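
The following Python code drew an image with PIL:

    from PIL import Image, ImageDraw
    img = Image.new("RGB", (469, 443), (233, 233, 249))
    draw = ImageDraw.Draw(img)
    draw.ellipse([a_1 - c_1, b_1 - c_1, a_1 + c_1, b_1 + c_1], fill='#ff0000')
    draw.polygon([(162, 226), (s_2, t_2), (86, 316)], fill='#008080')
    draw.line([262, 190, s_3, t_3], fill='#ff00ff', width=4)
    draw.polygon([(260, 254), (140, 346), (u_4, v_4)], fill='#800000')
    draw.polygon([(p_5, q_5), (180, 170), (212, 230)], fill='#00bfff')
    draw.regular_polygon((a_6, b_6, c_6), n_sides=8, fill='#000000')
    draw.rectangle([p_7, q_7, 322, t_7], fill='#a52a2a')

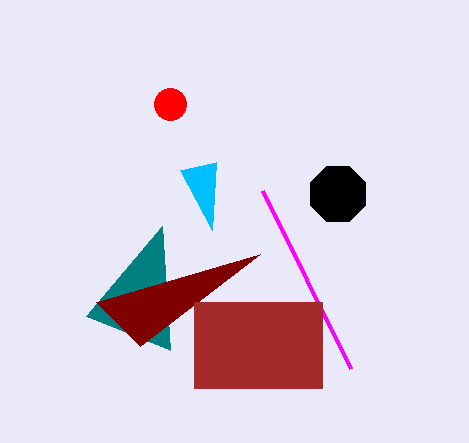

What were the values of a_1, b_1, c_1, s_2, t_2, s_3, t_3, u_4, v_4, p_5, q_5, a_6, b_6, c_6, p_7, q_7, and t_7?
a_1 = 170
b_1 = 104
c_1 = 16
s_2 = 170
t_2 = 350
s_3 = 350
t_3 = 368
u_4 = 96
v_4 = 302
p_5 = 216
q_5 = 162
a_6 = 338
b_6 = 194
c_6 = 30
p_7 = 194
q_7 = 302
t_7 = 388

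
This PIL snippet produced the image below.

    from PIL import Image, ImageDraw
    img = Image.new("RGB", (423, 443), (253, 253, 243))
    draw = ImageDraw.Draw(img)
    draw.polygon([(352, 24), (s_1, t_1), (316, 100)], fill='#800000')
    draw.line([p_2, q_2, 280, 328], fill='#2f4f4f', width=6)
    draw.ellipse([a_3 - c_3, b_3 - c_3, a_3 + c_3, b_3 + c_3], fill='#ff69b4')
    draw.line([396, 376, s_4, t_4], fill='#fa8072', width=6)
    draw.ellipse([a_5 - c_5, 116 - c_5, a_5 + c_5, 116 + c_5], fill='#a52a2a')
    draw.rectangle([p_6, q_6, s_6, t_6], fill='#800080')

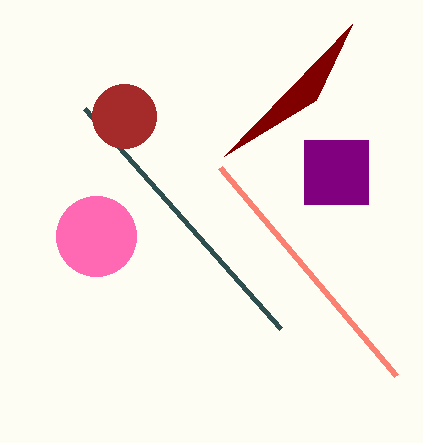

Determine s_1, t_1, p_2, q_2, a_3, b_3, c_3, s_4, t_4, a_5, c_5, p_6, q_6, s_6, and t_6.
s_1 = 224; t_1 = 156; p_2 = 84; q_2 = 108; a_3 = 96; b_3 = 236; c_3 = 40; s_4 = 220; t_4 = 168; a_5 = 124; c_5 = 32; p_6 = 304; q_6 = 140; s_6 = 368; t_6 = 204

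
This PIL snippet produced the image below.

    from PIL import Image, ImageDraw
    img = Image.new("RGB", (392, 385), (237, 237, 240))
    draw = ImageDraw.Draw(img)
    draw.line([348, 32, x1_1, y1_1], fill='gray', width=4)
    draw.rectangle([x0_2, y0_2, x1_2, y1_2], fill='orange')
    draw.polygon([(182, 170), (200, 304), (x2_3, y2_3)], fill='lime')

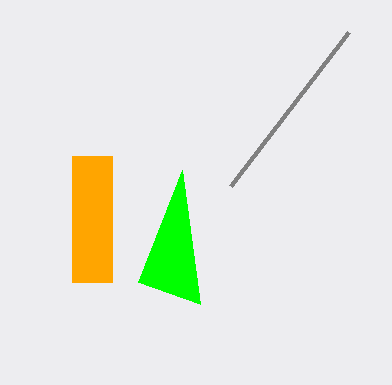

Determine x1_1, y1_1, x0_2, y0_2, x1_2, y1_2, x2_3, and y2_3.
x1_1 = 230; y1_1 = 186; x0_2 = 72; y0_2 = 156; x1_2 = 112; y1_2 = 282; x2_3 = 138; y2_3 = 282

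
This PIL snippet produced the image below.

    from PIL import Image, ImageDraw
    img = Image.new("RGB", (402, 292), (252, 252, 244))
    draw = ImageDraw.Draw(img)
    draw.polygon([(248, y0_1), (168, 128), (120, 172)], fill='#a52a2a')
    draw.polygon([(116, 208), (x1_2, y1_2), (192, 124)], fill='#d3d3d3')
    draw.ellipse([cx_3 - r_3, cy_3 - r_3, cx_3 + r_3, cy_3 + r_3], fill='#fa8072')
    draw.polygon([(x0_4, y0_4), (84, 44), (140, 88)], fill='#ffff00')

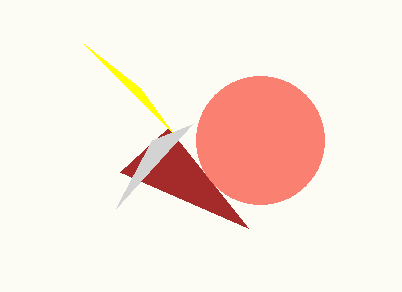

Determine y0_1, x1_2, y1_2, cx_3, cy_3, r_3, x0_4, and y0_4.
y0_1 = 228; x1_2 = 152; y1_2 = 140; cx_3 = 260; cy_3 = 140; r_3 = 64; x0_4 = 172; y0_4 = 132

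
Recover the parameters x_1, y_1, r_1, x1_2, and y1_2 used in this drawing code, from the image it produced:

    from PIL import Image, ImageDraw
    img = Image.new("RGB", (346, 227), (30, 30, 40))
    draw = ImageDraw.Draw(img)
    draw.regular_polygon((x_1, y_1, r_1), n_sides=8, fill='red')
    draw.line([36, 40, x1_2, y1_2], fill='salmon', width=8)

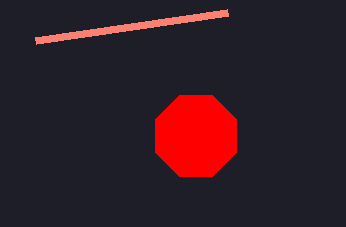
x_1 = 196; y_1 = 136; r_1 = 44; x1_2 = 228; y1_2 = 12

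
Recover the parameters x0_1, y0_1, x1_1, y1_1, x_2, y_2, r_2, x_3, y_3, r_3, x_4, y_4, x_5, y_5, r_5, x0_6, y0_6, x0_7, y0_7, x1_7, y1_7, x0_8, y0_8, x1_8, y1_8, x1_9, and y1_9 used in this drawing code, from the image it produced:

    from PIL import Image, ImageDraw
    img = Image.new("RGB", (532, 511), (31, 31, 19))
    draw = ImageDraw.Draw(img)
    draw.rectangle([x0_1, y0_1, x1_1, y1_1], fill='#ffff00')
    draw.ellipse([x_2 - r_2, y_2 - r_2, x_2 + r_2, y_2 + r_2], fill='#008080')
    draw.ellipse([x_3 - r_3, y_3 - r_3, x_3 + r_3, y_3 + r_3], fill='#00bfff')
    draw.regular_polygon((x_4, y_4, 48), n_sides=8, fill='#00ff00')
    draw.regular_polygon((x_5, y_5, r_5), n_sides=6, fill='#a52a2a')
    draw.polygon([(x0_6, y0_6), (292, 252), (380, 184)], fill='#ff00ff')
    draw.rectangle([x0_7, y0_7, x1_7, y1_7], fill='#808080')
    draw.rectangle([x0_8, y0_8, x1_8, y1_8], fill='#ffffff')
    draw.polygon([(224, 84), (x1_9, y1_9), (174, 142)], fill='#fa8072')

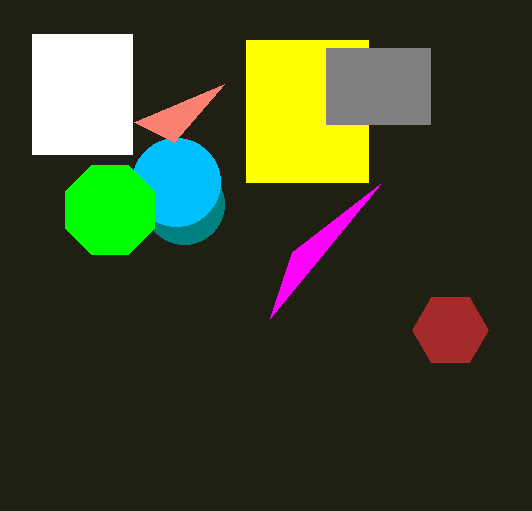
x0_1 = 246, y0_1 = 40, x1_1 = 368, y1_1 = 182, x_2 = 184, y_2 = 204, r_2 = 40, x_3 = 176, y_3 = 182, r_3 = 44, x_4 = 110, y_4 = 210, x_5 = 450, y_5 = 330, r_5 = 38, x0_6 = 270, y0_6 = 318, x0_7 = 326, y0_7 = 48, x1_7 = 430, y1_7 = 124, x0_8 = 32, y0_8 = 34, x1_8 = 132, y1_8 = 154, x1_9 = 134, y1_9 = 122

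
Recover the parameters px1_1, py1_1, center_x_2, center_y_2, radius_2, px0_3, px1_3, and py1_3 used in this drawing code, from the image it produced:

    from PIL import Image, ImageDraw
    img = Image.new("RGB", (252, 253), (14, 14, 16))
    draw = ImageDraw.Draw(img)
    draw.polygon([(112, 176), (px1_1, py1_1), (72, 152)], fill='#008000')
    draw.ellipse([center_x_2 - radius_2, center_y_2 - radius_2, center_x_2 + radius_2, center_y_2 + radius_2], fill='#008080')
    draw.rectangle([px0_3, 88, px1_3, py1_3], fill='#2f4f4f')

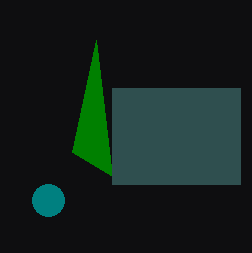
px1_1 = 96; py1_1 = 40; center_x_2 = 48; center_y_2 = 200; radius_2 = 16; px0_3 = 112; px1_3 = 240; py1_3 = 184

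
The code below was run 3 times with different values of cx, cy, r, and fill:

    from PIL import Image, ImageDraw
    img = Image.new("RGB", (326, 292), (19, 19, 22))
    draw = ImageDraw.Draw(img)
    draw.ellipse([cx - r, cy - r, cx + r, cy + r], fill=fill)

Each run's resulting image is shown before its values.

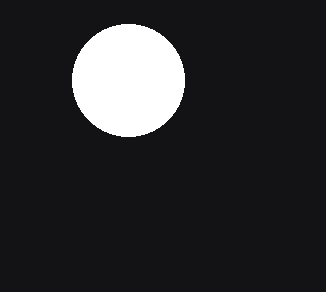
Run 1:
cx = 128, cy = 80, r = 56, fill = 'white'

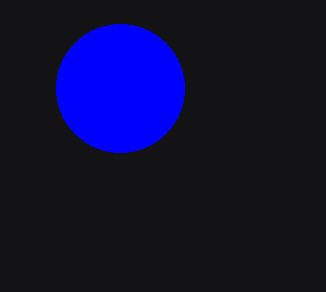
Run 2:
cx = 120
cy = 88
r = 64
fill = 'blue'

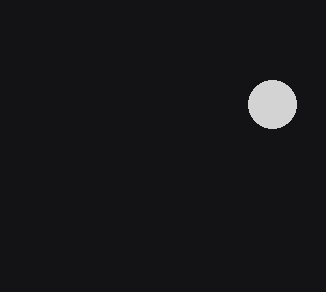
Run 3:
cx = 272; cy = 104; r = 24; fill = 'lightgray'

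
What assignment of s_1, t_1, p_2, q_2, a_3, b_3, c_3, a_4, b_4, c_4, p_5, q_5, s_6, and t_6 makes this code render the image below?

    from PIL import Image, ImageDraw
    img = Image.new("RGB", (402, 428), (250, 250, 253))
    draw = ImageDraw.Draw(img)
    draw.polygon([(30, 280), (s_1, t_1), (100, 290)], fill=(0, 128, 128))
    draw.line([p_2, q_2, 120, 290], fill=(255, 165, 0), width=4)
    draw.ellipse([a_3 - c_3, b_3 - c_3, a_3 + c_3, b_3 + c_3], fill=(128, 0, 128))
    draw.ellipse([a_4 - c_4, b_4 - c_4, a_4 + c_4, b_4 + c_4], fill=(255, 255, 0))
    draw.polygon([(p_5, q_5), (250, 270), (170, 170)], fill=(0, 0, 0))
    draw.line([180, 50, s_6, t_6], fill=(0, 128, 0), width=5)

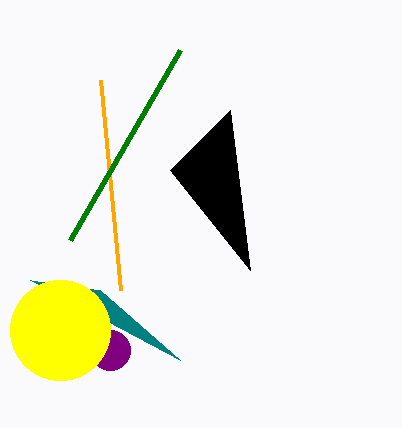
s_1 = 180; t_1 = 360; p_2 = 100; q_2 = 80; a_3 = 110; b_3 = 350; c_3 = 20; a_4 = 60; b_4 = 330; c_4 = 50; p_5 = 230; q_5 = 110; s_6 = 70; t_6 = 240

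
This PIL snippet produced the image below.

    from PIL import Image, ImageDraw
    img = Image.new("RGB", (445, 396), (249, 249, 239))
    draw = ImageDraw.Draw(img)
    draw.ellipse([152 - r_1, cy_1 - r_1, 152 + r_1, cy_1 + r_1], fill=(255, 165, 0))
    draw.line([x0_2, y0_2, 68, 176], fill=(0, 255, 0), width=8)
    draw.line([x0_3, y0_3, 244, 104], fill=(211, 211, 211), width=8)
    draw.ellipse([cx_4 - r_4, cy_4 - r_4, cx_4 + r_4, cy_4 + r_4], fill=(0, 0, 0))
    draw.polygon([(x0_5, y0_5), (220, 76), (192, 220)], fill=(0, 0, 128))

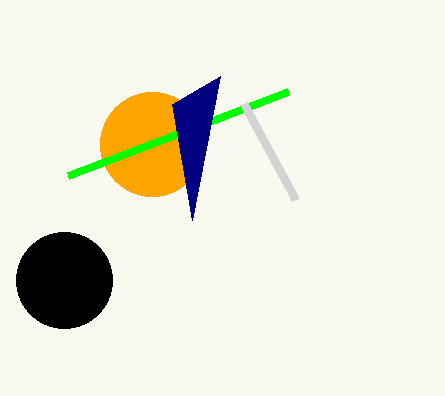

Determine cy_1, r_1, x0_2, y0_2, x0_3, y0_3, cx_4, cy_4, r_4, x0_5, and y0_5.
cy_1 = 144, r_1 = 52, x0_2 = 288, y0_2 = 92, x0_3 = 296, y0_3 = 200, cx_4 = 64, cy_4 = 280, r_4 = 48, x0_5 = 172, y0_5 = 104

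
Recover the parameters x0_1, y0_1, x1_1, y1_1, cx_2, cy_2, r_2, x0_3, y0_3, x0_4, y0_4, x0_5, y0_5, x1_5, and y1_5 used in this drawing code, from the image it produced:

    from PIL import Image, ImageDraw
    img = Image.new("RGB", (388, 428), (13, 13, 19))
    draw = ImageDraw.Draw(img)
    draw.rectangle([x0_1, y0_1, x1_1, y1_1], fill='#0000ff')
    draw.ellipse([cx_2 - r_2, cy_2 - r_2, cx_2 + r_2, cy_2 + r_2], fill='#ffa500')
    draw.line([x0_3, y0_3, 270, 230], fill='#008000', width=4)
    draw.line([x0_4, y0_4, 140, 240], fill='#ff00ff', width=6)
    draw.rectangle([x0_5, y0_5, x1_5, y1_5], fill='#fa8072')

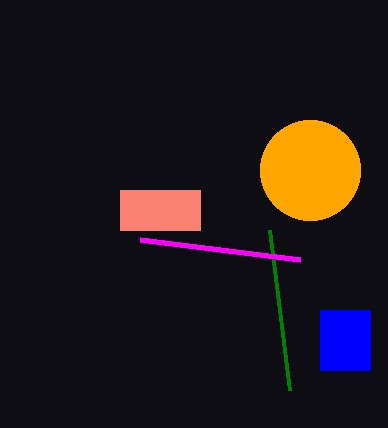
x0_1 = 320; y0_1 = 310; x1_1 = 370; y1_1 = 370; cx_2 = 310; cy_2 = 170; r_2 = 50; x0_3 = 290; y0_3 = 390; x0_4 = 300; y0_4 = 260; x0_5 = 120; y0_5 = 190; x1_5 = 200; y1_5 = 230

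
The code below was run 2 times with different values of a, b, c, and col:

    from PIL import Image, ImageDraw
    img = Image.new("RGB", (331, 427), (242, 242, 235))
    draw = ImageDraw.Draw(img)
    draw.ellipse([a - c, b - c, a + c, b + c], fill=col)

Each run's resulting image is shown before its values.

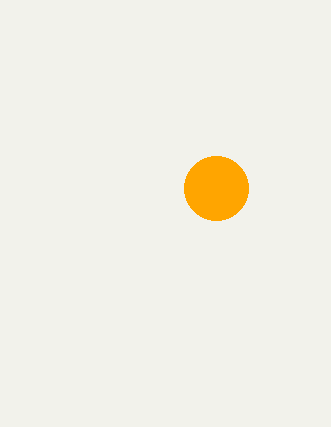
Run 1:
a = 216, b = 188, c = 32, col = 'orange'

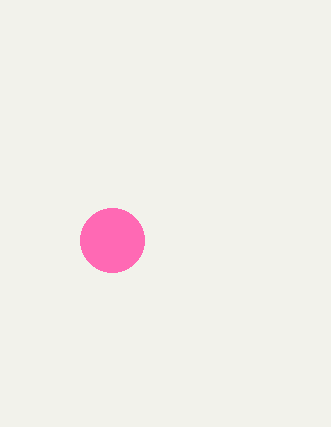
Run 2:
a = 112
b = 240
c = 32
col = 'hotpink'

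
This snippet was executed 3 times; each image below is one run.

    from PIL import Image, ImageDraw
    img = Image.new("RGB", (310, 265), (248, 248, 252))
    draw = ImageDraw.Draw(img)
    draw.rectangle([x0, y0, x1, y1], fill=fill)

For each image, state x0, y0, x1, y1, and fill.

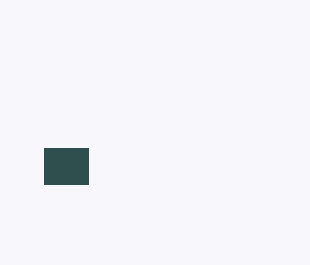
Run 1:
x0 = 44, y0 = 148, x1 = 88, y1 = 184, fill = 'darkslategray'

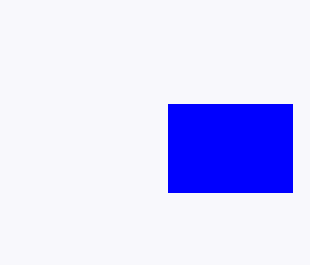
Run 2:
x0 = 168; y0 = 104; x1 = 292; y1 = 192; fill = 'blue'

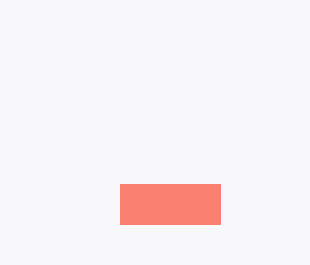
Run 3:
x0 = 120, y0 = 184, x1 = 220, y1 = 224, fill = 'salmon'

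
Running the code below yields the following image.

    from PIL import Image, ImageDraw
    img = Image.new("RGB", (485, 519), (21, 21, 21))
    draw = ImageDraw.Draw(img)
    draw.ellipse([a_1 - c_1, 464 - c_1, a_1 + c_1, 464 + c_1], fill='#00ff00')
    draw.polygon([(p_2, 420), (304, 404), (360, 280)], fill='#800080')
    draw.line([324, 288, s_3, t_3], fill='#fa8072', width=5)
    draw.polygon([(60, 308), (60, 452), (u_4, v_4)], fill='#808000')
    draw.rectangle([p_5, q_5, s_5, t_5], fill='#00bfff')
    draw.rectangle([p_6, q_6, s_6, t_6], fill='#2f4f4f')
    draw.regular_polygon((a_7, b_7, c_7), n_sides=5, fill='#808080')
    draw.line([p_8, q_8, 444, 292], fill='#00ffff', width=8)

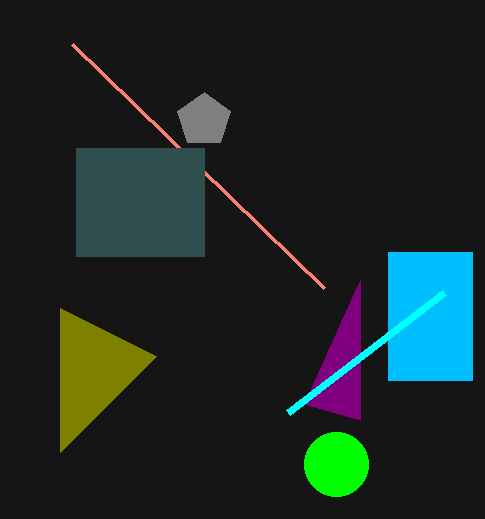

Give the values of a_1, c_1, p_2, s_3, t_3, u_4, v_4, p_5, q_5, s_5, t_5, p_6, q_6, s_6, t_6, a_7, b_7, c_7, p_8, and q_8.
a_1 = 336; c_1 = 32; p_2 = 360; s_3 = 72; t_3 = 44; u_4 = 156; v_4 = 356; p_5 = 388; q_5 = 252; s_5 = 472; t_5 = 380; p_6 = 76; q_6 = 148; s_6 = 204; t_6 = 256; a_7 = 204; b_7 = 120; c_7 = 28; p_8 = 288; q_8 = 412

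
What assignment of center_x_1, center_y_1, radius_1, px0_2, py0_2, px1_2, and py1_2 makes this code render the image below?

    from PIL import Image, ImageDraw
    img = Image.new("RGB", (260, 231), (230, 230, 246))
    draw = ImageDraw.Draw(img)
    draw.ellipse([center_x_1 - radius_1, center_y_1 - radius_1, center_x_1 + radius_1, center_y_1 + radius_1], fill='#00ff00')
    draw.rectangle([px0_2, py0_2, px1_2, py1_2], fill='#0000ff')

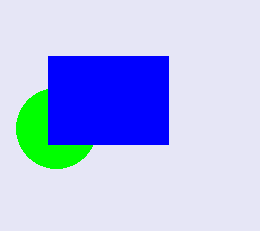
center_x_1 = 56; center_y_1 = 128; radius_1 = 40; px0_2 = 48; py0_2 = 56; px1_2 = 168; py1_2 = 144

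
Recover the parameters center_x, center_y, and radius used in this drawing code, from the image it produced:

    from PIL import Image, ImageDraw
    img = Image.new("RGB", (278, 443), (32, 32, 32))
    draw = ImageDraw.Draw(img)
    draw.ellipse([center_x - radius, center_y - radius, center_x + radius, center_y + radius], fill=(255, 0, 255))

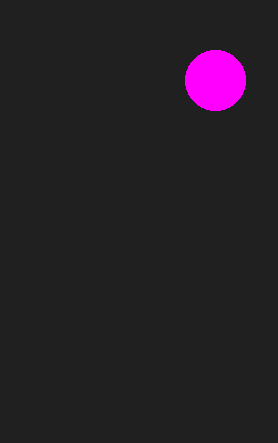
center_x = 215
center_y = 80
radius = 30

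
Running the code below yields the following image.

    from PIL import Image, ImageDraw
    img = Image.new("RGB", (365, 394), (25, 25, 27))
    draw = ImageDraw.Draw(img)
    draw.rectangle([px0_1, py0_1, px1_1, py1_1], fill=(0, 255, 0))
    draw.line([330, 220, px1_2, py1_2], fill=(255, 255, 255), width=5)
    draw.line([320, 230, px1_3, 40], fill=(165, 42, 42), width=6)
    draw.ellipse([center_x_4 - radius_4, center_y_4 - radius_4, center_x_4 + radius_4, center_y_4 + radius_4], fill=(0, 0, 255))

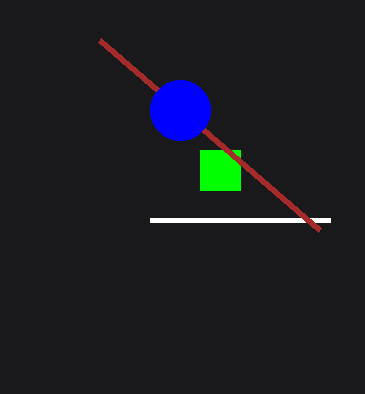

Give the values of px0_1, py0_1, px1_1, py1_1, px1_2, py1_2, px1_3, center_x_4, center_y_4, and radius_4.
px0_1 = 200, py0_1 = 150, px1_1 = 240, py1_1 = 190, px1_2 = 150, py1_2 = 220, px1_3 = 100, center_x_4 = 180, center_y_4 = 110, radius_4 = 30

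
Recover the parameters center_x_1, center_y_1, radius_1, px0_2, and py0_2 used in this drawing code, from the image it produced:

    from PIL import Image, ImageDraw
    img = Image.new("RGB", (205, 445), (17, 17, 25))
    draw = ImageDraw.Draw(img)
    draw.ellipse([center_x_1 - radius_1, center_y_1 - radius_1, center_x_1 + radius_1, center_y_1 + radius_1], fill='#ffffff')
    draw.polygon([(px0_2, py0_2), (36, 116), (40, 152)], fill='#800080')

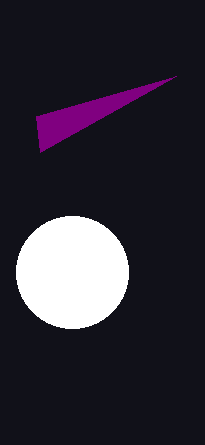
center_x_1 = 72, center_y_1 = 272, radius_1 = 56, px0_2 = 176, py0_2 = 76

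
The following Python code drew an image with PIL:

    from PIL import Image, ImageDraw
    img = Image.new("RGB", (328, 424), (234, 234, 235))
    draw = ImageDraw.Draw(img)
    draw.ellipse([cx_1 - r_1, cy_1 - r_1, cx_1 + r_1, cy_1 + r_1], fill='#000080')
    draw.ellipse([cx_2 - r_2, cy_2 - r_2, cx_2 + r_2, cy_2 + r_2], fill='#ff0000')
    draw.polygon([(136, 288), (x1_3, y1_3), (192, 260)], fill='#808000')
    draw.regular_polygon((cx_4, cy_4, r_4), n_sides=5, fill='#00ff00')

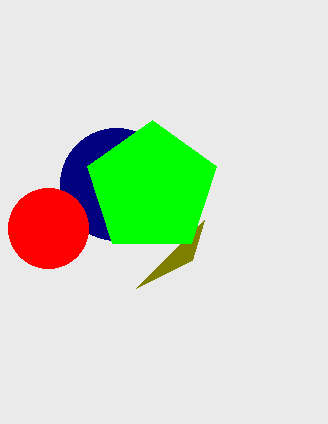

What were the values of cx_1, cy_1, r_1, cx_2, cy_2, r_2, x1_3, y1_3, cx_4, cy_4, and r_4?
cx_1 = 116
cy_1 = 184
r_1 = 56
cx_2 = 48
cy_2 = 228
r_2 = 40
x1_3 = 204
y1_3 = 220
cx_4 = 152
cy_4 = 188
r_4 = 68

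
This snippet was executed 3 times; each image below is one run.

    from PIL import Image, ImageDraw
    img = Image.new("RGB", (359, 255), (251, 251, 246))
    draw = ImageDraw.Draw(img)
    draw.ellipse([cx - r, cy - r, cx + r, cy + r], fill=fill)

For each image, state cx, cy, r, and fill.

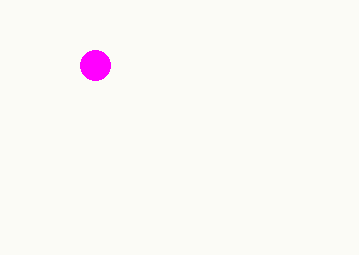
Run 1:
cx = 95, cy = 65, r = 15, fill = 'magenta'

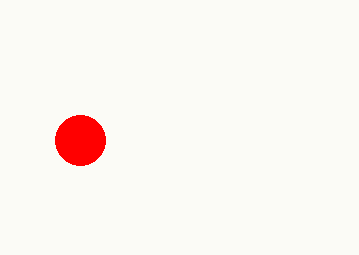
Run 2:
cx = 80
cy = 140
r = 25
fill = 'red'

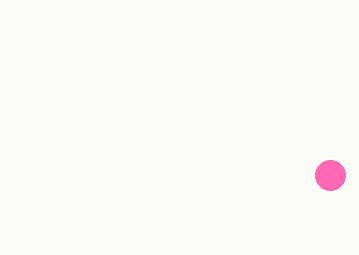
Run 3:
cx = 330; cy = 175; r = 15; fill = 'hotpink'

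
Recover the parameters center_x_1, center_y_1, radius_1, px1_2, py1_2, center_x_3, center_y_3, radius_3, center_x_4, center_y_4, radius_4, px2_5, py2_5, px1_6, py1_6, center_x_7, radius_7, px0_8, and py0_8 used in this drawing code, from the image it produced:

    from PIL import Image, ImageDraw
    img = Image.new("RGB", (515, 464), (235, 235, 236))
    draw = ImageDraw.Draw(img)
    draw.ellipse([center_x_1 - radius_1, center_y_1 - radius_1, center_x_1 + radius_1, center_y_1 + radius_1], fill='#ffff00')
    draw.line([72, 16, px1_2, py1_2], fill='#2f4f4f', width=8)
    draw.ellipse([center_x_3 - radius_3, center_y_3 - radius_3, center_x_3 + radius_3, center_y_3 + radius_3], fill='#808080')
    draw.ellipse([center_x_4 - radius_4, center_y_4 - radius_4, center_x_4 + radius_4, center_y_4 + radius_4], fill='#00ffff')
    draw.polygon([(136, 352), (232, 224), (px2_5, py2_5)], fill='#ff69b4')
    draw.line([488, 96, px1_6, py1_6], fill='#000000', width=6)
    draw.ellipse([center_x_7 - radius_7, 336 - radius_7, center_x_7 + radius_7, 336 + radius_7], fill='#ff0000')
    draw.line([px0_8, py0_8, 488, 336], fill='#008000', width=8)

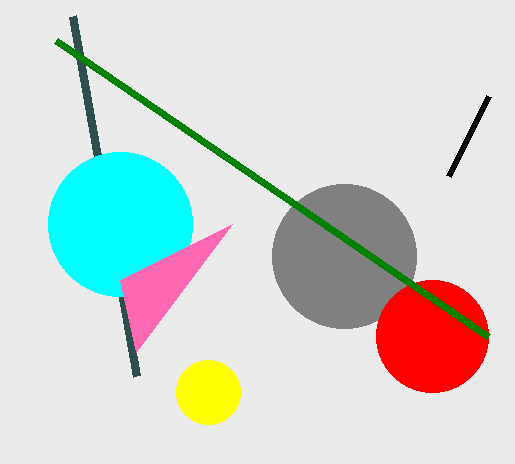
center_x_1 = 208
center_y_1 = 392
radius_1 = 32
px1_2 = 136
py1_2 = 376
center_x_3 = 344
center_y_3 = 256
radius_3 = 72
center_x_4 = 120
center_y_4 = 224
radius_4 = 72
px2_5 = 120
py2_5 = 280
px1_6 = 448
py1_6 = 176
center_x_7 = 432
radius_7 = 56
px0_8 = 56
py0_8 = 40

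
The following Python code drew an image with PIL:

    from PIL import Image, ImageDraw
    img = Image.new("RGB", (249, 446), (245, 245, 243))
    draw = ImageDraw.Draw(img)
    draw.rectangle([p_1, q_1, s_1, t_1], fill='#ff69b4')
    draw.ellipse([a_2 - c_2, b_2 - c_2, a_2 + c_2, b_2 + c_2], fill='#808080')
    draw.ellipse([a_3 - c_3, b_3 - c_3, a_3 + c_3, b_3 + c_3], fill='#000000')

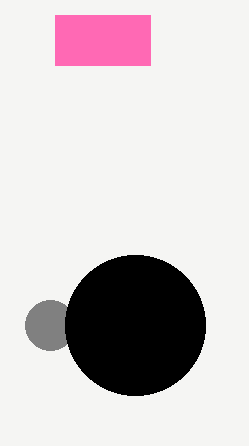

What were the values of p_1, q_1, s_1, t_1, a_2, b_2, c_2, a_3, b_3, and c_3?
p_1 = 55
q_1 = 15
s_1 = 150
t_1 = 65
a_2 = 50
b_2 = 325
c_2 = 25
a_3 = 135
b_3 = 325
c_3 = 70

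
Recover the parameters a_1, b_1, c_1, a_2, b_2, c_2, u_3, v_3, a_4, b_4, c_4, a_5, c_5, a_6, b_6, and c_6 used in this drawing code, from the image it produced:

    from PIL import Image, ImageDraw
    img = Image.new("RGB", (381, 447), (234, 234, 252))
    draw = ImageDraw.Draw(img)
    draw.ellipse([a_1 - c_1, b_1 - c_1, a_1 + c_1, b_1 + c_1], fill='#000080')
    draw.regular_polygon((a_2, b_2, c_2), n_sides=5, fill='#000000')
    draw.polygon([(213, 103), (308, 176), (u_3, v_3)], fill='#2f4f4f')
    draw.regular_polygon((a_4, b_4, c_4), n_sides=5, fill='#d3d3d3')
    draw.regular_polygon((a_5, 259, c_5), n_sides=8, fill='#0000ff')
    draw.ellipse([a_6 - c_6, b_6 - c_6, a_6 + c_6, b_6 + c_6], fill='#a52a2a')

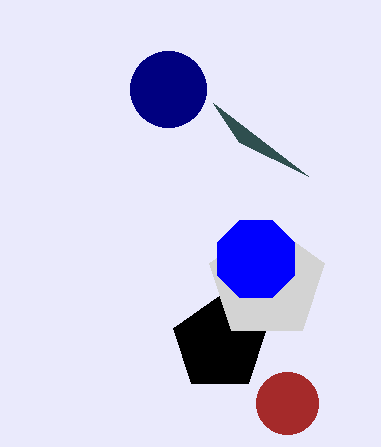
a_1 = 168, b_1 = 89, c_1 = 38, a_2 = 220, b_2 = 344, c_2 = 49, u_3 = 239, v_3 = 142, a_4 = 267, b_4 = 282, c_4 = 60, a_5 = 256, c_5 = 42, a_6 = 287, b_6 = 403, c_6 = 31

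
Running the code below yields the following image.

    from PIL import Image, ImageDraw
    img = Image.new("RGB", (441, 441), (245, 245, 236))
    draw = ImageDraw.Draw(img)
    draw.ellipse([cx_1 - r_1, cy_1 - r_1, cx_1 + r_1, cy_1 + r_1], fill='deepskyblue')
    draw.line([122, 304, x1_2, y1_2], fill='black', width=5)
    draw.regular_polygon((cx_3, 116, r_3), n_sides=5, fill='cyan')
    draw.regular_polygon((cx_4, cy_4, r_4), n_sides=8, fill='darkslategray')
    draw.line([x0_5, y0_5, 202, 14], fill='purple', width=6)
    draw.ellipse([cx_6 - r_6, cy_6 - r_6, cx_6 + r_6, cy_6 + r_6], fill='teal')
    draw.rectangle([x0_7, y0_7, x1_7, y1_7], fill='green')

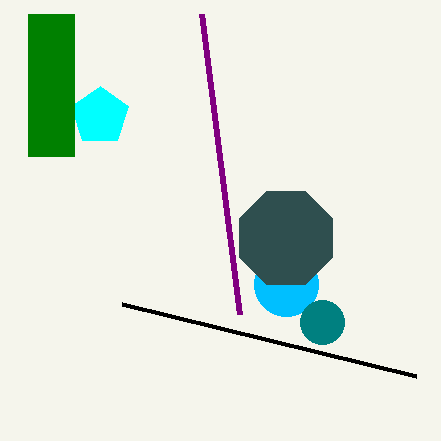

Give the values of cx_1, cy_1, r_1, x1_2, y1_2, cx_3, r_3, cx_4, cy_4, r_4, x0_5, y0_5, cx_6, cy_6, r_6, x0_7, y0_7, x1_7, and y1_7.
cx_1 = 286
cy_1 = 284
r_1 = 32
x1_2 = 416
y1_2 = 376
cx_3 = 100
r_3 = 30
cx_4 = 286
cy_4 = 238
r_4 = 50
x0_5 = 240
y0_5 = 314
cx_6 = 322
cy_6 = 322
r_6 = 22
x0_7 = 28
y0_7 = 14
x1_7 = 74
y1_7 = 156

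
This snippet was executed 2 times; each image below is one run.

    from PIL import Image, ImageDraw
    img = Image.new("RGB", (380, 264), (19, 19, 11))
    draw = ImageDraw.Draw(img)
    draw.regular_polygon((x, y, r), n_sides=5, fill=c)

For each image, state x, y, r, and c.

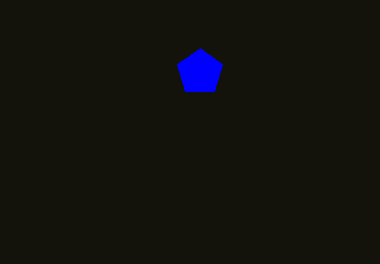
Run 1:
x = 200
y = 72
r = 24
c = 'blue'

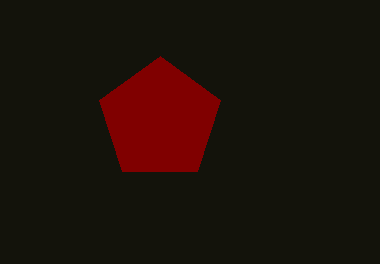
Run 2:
x = 160, y = 120, r = 64, c = 'maroon'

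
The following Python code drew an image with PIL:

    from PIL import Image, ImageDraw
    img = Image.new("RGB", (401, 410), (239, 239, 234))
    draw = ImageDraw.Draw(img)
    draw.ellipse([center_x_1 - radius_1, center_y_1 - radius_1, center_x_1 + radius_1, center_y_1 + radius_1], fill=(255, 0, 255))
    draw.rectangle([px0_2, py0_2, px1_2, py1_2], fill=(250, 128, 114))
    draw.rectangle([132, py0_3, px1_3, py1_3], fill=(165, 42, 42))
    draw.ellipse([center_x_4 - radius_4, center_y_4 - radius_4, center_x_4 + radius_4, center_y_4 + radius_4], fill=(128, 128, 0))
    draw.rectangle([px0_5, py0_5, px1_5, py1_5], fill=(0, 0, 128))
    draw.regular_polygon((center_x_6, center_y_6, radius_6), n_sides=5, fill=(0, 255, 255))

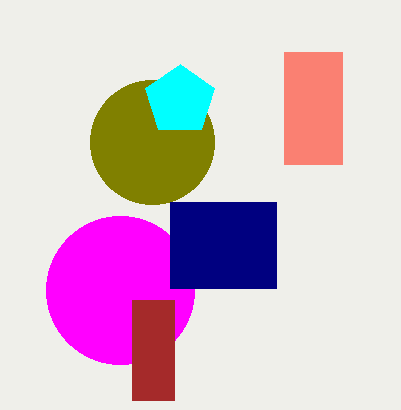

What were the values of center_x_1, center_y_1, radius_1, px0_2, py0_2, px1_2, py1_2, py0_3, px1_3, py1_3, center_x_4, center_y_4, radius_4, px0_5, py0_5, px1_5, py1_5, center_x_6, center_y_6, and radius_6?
center_x_1 = 120; center_y_1 = 290; radius_1 = 74; px0_2 = 284; py0_2 = 52; px1_2 = 342; py1_2 = 164; py0_3 = 300; px1_3 = 174; py1_3 = 400; center_x_4 = 152; center_y_4 = 142; radius_4 = 62; px0_5 = 170; py0_5 = 202; px1_5 = 276; py1_5 = 288; center_x_6 = 180; center_y_6 = 100; radius_6 = 36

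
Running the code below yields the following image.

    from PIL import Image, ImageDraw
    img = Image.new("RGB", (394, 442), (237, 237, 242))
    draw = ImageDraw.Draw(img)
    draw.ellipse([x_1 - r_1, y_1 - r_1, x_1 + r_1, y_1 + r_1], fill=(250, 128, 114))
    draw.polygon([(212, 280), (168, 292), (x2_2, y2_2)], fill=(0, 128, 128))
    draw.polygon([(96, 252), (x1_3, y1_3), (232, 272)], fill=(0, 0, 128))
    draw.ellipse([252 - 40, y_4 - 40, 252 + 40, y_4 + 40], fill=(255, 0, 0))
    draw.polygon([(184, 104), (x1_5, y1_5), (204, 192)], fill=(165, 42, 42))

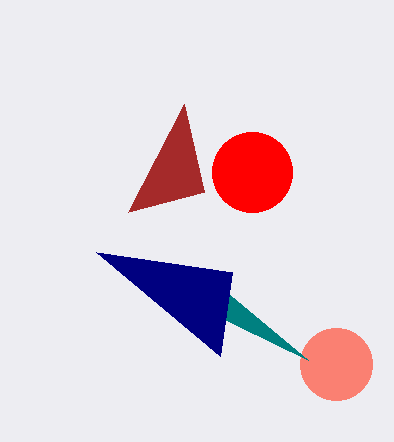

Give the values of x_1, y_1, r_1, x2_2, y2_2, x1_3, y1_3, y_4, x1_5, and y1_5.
x_1 = 336
y_1 = 364
r_1 = 36
x2_2 = 308
y2_2 = 360
x1_3 = 220
y1_3 = 356
y_4 = 172
x1_5 = 128
y1_5 = 212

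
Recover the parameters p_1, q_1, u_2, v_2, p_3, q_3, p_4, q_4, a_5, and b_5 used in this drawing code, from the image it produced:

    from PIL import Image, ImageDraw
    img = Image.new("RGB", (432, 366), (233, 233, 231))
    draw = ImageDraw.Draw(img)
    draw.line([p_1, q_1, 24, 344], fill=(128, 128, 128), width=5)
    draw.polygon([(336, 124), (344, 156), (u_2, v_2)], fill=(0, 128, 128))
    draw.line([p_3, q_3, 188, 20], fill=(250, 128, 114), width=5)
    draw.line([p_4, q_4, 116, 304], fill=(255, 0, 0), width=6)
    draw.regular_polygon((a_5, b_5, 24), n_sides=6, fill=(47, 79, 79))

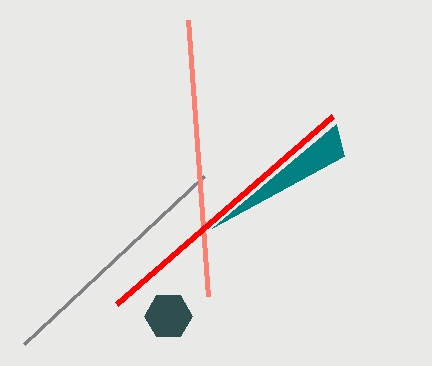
p_1 = 204
q_1 = 176
u_2 = 212
v_2 = 228
p_3 = 208
q_3 = 296
p_4 = 332
q_4 = 116
a_5 = 168
b_5 = 316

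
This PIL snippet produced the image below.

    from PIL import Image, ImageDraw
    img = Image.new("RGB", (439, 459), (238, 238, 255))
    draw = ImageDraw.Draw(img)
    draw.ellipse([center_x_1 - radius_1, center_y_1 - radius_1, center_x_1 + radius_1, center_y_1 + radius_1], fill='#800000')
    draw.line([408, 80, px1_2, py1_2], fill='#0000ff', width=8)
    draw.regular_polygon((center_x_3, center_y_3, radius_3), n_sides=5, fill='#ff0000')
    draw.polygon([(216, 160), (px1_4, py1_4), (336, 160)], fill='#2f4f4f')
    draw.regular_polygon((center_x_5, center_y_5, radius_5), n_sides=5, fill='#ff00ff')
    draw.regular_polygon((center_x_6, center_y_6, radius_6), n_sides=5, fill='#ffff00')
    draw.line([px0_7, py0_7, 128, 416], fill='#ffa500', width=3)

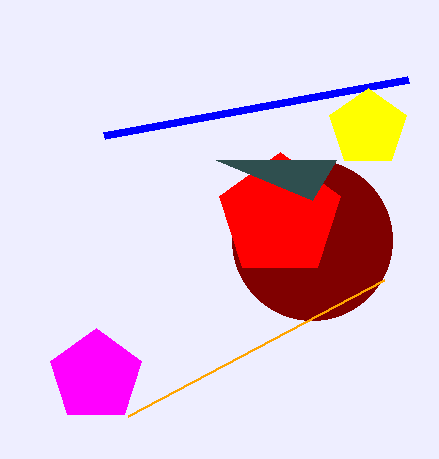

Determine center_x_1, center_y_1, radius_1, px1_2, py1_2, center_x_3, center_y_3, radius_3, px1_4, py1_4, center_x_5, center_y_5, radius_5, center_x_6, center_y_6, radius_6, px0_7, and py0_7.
center_x_1 = 312
center_y_1 = 240
radius_1 = 80
px1_2 = 104
py1_2 = 136
center_x_3 = 280
center_y_3 = 216
radius_3 = 64
px1_4 = 312
py1_4 = 200
center_x_5 = 96
center_y_5 = 376
radius_5 = 48
center_x_6 = 368
center_y_6 = 128
radius_6 = 40
px0_7 = 384
py0_7 = 280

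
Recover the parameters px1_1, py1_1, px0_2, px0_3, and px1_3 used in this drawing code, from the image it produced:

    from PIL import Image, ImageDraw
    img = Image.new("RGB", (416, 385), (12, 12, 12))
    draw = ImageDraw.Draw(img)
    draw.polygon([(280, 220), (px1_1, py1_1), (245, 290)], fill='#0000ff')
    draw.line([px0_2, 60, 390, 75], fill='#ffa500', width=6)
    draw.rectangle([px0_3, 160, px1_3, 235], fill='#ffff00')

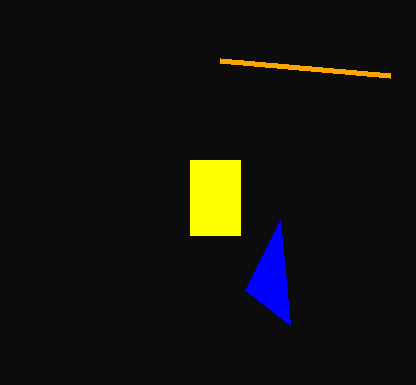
px1_1 = 290; py1_1 = 325; px0_2 = 220; px0_3 = 190; px1_3 = 240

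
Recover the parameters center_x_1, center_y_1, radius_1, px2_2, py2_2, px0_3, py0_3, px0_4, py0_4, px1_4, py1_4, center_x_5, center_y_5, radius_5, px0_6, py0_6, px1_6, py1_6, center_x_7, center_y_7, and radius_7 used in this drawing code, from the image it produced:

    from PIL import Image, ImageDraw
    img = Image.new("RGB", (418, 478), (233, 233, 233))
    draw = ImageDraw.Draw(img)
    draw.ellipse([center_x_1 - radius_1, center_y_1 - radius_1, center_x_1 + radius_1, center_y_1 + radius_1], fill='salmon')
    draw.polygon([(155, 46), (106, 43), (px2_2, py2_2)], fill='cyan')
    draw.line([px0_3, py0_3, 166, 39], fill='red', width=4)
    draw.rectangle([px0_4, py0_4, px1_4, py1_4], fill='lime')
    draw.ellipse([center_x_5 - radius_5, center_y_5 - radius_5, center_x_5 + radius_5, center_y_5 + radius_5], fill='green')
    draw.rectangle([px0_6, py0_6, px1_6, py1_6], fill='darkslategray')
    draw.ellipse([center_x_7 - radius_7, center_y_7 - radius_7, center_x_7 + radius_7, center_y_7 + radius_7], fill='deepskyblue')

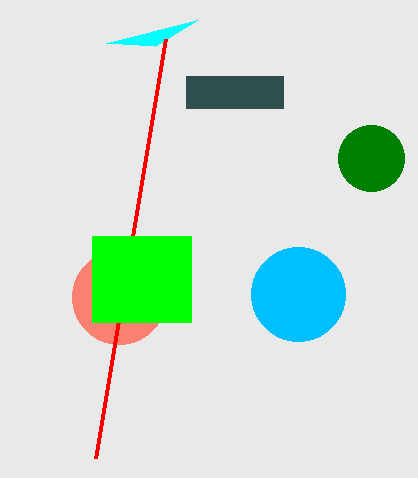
center_x_1 = 119, center_y_1 = 297, radius_1 = 47, px2_2 = 197, py2_2 = 20, px0_3 = 96, py0_3 = 458, px0_4 = 92, py0_4 = 236, px1_4 = 191, py1_4 = 322, center_x_5 = 371, center_y_5 = 158, radius_5 = 33, px0_6 = 186, py0_6 = 76, px1_6 = 283, py1_6 = 108, center_x_7 = 298, center_y_7 = 294, radius_7 = 47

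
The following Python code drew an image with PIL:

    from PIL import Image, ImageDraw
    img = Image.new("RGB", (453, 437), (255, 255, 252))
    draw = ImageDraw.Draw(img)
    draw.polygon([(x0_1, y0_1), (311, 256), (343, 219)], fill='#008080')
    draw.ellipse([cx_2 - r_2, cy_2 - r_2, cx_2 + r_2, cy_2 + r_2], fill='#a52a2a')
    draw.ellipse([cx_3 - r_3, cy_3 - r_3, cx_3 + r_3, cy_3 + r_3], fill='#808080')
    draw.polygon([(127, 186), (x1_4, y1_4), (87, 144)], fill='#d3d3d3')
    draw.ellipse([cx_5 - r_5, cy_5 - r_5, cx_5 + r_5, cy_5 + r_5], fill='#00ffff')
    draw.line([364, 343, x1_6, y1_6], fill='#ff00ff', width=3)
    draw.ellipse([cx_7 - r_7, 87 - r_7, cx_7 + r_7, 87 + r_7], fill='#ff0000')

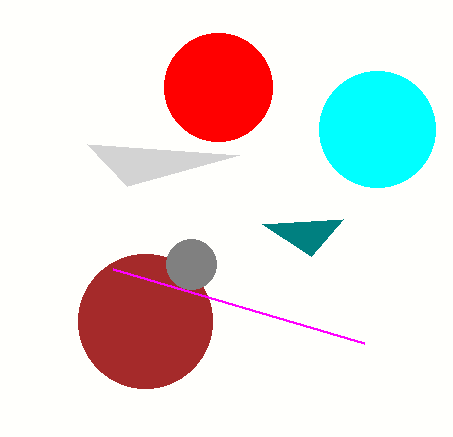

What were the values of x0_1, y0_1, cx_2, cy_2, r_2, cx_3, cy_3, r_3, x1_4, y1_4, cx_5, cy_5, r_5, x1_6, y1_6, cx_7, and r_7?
x0_1 = 262; y0_1 = 224; cx_2 = 145; cy_2 = 321; r_2 = 67; cx_3 = 191; cy_3 = 264; r_3 = 25; x1_4 = 239; y1_4 = 155; cx_5 = 377; cy_5 = 129; r_5 = 58; x1_6 = 113; y1_6 = 269; cx_7 = 218; r_7 = 54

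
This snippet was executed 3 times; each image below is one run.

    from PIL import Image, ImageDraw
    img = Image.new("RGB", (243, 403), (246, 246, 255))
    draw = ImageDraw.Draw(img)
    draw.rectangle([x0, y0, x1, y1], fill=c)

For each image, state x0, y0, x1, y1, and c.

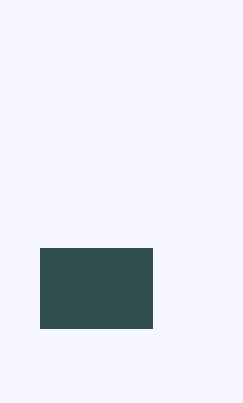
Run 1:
x0 = 40, y0 = 248, x1 = 152, y1 = 328, c = 'darkslategray'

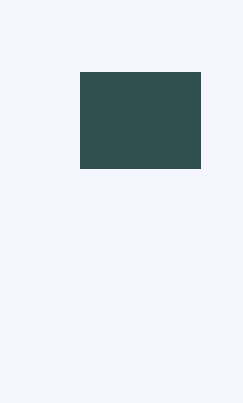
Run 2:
x0 = 80
y0 = 72
x1 = 200
y1 = 168
c = 'darkslategray'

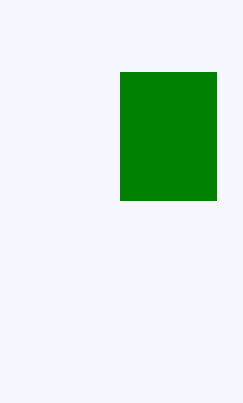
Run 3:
x0 = 120, y0 = 72, x1 = 216, y1 = 200, c = 'green'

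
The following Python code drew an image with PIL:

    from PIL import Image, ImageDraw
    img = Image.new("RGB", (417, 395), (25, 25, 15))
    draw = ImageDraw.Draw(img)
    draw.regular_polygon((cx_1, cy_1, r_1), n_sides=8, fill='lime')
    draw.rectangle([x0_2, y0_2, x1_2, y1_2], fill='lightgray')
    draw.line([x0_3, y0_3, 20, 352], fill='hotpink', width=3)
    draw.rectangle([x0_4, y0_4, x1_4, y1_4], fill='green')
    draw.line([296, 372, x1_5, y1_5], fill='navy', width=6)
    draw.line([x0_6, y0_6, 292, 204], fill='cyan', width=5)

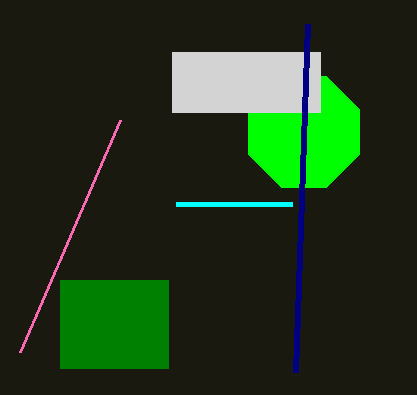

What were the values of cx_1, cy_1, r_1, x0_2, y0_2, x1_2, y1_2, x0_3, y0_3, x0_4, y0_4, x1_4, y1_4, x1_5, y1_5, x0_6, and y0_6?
cx_1 = 304, cy_1 = 132, r_1 = 60, x0_2 = 172, y0_2 = 52, x1_2 = 320, y1_2 = 112, x0_3 = 120, y0_3 = 120, x0_4 = 60, y0_4 = 280, x1_4 = 168, y1_4 = 368, x1_5 = 308, y1_5 = 24, x0_6 = 176, y0_6 = 204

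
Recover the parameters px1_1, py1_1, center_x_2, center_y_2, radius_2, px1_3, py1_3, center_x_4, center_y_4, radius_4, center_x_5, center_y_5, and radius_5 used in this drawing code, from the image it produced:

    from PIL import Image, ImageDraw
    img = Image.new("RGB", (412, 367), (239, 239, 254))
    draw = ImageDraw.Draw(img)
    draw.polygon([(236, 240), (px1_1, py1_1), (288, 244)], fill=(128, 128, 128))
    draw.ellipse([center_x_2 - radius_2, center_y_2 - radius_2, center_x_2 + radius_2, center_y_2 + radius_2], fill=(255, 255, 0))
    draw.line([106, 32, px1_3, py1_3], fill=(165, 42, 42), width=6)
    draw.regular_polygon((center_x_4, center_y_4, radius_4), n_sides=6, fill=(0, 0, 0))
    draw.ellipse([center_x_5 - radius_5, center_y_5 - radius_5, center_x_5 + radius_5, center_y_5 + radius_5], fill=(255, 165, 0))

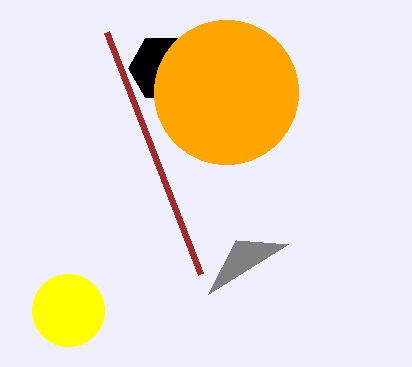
px1_1 = 208, py1_1 = 294, center_x_2 = 68, center_y_2 = 310, radius_2 = 36, px1_3 = 200, py1_3 = 274, center_x_4 = 162, center_y_4 = 68, radius_4 = 34, center_x_5 = 226, center_y_5 = 92, radius_5 = 72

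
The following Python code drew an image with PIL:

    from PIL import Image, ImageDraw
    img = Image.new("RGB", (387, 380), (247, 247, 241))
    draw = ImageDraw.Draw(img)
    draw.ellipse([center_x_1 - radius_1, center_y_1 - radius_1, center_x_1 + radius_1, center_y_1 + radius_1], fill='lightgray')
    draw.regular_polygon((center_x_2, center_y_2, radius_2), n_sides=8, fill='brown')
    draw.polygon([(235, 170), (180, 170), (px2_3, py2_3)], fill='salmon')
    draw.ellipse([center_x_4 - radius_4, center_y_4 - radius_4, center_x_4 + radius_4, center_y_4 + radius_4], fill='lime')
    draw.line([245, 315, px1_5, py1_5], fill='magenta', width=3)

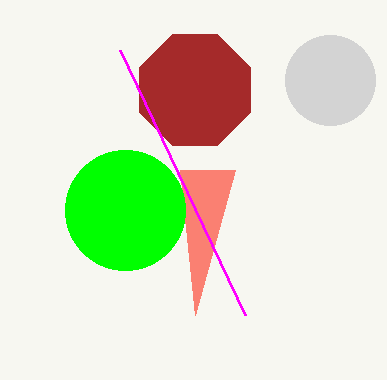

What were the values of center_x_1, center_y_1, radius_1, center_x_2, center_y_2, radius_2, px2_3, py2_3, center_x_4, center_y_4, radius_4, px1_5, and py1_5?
center_x_1 = 330
center_y_1 = 80
radius_1 = 45
center_x_2 = 195
center_y_2 = 90
radius_2 = 60
px2_3 = 195
py2_3 = 315
center_x_4 = 125
center_y_4 = 210
radius_4 = 60
px1_5 = 120
py1_5 = 50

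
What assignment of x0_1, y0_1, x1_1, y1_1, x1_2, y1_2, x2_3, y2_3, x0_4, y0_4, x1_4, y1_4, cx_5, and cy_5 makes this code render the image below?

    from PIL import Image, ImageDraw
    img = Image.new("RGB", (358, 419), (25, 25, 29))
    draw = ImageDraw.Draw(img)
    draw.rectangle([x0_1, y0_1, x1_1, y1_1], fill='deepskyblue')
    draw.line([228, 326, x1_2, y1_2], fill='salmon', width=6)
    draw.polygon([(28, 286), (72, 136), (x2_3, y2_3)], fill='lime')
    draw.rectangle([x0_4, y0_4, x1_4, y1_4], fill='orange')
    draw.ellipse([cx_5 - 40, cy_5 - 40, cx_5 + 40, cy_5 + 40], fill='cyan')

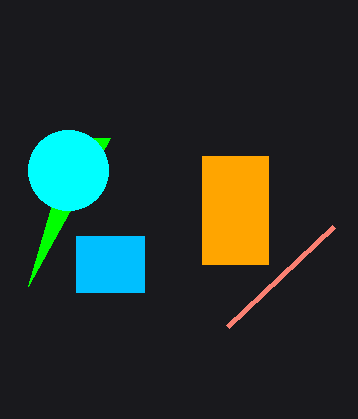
x0_1 = 76
y0_1 = 236
x1_1 = 144
y1_1 = 292
x1_2 = 334
y1_2 = 226
x2_3 = 110
y2_3 = 138
x0_4 = 202
y0_4 = 156
x1_4 = 268
y1_4 = 264
cx_5 = 68
cy_5 = 170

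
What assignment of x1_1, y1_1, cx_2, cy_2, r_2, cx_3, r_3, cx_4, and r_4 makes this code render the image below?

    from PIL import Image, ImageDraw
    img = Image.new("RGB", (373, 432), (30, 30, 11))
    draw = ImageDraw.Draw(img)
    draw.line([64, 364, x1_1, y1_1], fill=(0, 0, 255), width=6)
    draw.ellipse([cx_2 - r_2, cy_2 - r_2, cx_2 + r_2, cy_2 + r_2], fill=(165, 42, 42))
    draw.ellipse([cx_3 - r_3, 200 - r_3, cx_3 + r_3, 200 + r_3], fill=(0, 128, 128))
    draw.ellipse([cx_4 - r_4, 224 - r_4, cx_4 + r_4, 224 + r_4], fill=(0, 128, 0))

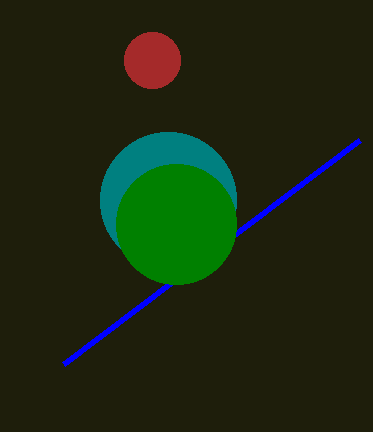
x1_1 = 360; y1_1 = 140; cx_2 = 152; cy_2 = 60; r_2 = 28; cx_3 = 168; r_3 = 68; cx_4 = 176; r_4 = 60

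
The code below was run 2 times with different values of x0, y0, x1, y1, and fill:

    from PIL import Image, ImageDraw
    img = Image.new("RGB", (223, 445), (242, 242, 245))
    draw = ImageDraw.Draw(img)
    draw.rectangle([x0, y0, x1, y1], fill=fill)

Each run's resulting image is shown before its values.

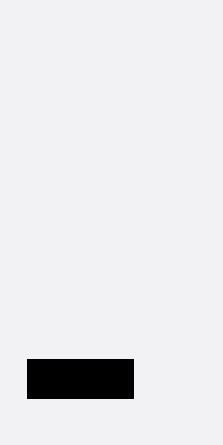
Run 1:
x0 = 27; y0 = 359; x1 = 133; y1 = 398; fill = 'black'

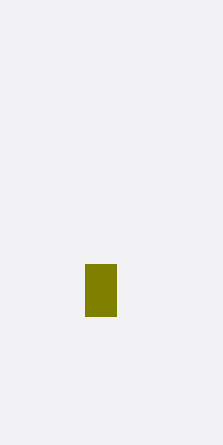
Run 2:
x0 = 85
y0 = 264
x1 = 116
y1 = 316
fill = 'olive'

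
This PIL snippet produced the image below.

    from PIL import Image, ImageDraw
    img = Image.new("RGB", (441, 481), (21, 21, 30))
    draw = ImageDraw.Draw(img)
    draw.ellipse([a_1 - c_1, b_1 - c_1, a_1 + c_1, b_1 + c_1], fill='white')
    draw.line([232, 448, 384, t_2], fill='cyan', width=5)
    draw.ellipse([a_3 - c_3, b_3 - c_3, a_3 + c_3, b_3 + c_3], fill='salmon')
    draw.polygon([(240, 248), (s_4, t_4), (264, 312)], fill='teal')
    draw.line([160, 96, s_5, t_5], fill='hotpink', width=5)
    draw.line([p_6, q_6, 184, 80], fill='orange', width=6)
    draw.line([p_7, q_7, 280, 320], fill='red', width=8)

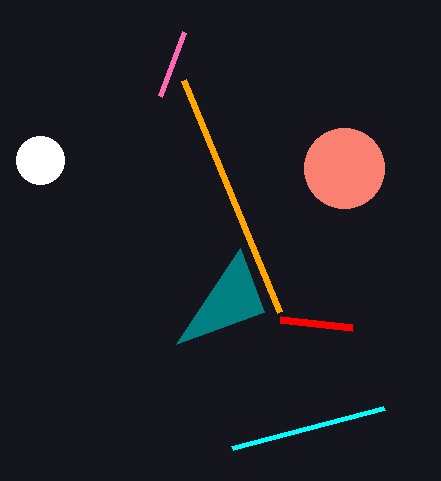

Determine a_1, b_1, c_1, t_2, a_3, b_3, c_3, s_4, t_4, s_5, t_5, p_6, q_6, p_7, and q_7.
a_1 = 40; b_1 = 160; c_1 = 24; t_2 = 408; a_3 = 344; b_3 = 168; c_3 = 40; s_4 = 176; t_4 = 344; s_5 = 184; t_5 = 32; p_6 = 280; q_6 = 312; p_7 = 352; q_7 = 328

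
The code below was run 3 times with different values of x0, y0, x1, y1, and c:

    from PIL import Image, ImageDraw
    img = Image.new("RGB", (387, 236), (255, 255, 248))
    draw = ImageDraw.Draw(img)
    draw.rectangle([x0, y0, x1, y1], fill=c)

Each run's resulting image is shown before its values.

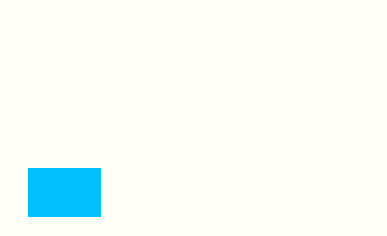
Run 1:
x0 = 28; y0 = 168; x1 = 100; y1 = 216; c = 'deepskyblue'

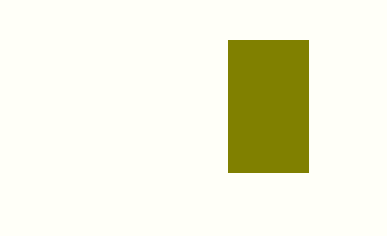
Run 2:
x0 = 228; y0 = 40; x1 = 308; y1 = 172; c = 'olive'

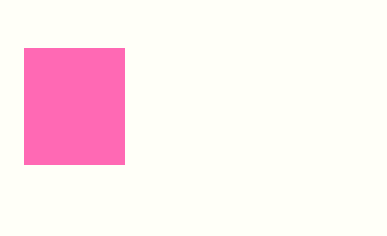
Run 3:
x0 = 24
y0 = 48
x1 = 124
y1 = 164
c = 'hotpink'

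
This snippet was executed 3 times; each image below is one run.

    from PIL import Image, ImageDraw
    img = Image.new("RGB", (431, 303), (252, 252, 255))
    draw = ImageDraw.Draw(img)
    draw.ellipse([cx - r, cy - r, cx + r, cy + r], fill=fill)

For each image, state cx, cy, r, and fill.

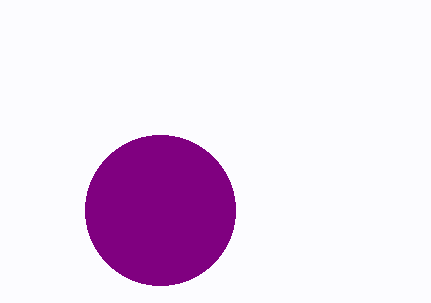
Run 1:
cx = 160; cy = 210; r = 75; fill = 'purple'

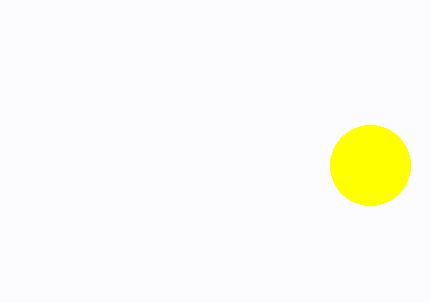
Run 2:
cx = 370; cy = 165; r = 40; fill = 'yellow'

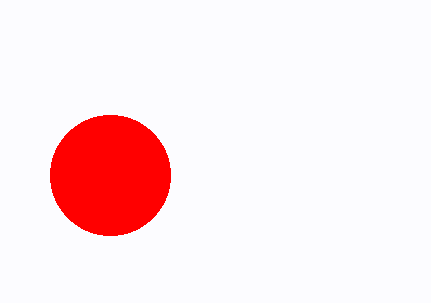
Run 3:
cx = 110, cy = 175, r = 60, fill = 'red'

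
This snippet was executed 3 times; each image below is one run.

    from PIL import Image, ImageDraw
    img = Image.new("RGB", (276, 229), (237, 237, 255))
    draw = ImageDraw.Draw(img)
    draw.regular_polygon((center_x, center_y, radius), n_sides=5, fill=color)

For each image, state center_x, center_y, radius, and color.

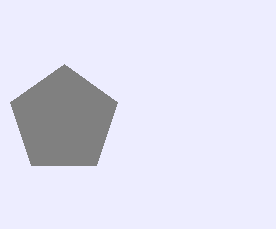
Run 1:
center_x = 64
center_y = 120
radius = 56
color = 'gray'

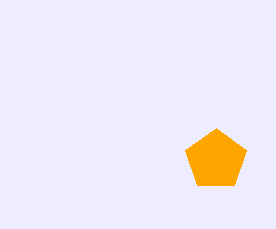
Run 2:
center_x = 216
center_y = 160
radius = 32
color = 'orange'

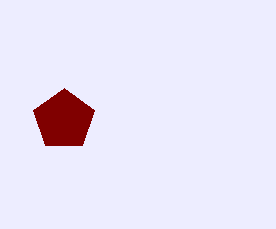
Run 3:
center_x = 64, center_y = 120, radius = 32, color = 'maroon'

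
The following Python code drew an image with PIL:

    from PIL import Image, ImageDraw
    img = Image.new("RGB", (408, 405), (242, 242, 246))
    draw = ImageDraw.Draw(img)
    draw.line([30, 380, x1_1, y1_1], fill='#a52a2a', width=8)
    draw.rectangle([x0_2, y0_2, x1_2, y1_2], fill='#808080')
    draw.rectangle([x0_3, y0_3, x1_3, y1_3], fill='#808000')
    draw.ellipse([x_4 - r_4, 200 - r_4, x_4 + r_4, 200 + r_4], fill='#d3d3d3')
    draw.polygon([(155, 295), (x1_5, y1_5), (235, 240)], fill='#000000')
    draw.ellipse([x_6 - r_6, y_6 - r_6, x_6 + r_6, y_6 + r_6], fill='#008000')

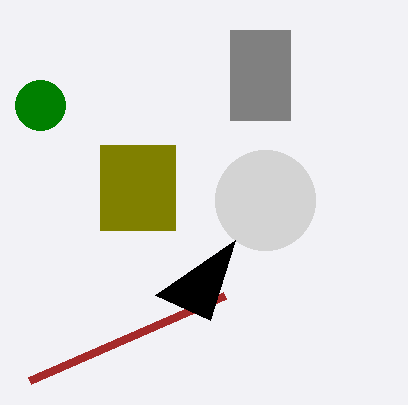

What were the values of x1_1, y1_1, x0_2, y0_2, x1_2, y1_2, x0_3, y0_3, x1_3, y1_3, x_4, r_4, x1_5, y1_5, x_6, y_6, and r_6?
x1_1 = 225
y1_1 = 295
x0_2 = 230
y0_2 = 30
x1_2 = 290
y1_2 = 120
x0_3 = 100
y0_3 = 145
x1_3 = 175
y1_3 = 230
x_4 = 265
r_4 = 50
x1_5 = 210
y1_5 = 320
x_6 = 40
y_6 = 105
r_6 = 25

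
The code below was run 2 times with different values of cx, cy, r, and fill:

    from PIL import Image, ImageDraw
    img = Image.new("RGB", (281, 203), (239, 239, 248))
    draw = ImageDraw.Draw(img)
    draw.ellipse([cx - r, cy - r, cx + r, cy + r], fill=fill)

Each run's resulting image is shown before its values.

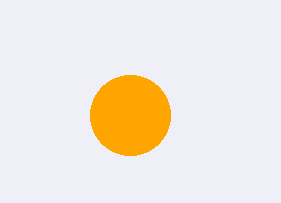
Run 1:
cx = 130, cy = 115, r = 40, fill = 'orange'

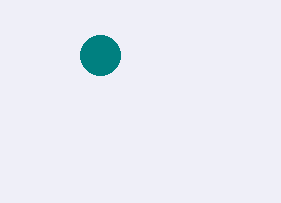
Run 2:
cx = 100, cy = 55, r = 20, fill = 'teal'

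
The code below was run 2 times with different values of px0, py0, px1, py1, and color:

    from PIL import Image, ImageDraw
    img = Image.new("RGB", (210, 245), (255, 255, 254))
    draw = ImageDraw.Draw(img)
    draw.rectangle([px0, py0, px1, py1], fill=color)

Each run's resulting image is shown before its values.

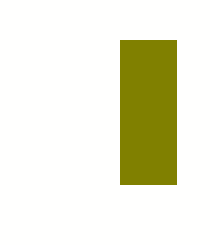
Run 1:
px0 = 120; py0 = 40; px1 = 176; py1 = 184; color = 'olive'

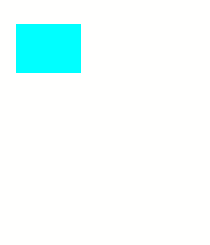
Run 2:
px0 = 16
py0 = 24
px1 = 80
py1 = 72
color = 'cyan'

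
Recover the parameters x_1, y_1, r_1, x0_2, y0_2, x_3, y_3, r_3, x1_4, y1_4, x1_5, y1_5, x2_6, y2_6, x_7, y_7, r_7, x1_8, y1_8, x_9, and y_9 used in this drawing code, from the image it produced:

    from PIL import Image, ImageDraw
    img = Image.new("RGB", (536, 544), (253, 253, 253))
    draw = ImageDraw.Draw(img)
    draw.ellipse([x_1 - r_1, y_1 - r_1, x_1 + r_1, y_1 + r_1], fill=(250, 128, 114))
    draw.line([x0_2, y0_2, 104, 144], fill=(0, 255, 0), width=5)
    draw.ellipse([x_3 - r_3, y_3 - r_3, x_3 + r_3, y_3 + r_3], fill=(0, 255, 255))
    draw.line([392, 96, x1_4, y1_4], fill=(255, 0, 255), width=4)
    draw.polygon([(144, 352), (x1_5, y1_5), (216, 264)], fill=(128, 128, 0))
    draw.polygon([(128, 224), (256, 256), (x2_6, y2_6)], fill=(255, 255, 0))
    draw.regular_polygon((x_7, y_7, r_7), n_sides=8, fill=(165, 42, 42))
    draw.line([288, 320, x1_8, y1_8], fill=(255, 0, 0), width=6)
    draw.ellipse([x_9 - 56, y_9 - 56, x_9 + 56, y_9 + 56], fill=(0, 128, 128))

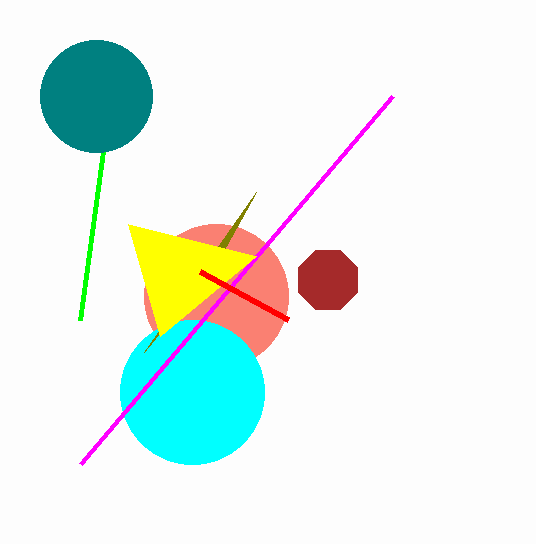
x_1 = 216; y_1 = 296; r_1 = 72; x0_2 = 80; y0_2 = 320; x_3 = 192; y_3 = 392; r_3 = 72; x1_4 = 80; y1_4 = 464; x1_5 = 256; y1_5 = 192; x2_6 = 160; y2_6 = 336; x_7 = 328; y_7 = 280; r_7 = 32; x1_8 = 200; y1_8 = 272; x_9 = 96; y_9 = 96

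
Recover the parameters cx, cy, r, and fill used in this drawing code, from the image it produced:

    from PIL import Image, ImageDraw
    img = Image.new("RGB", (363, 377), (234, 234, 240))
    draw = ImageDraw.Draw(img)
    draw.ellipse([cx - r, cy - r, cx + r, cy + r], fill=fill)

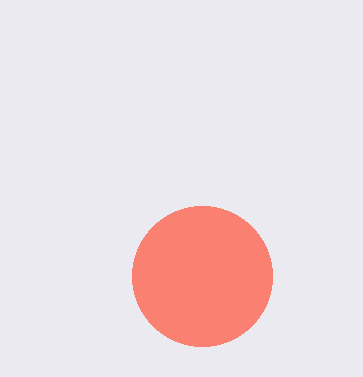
cx = 202; cy = 276; r = 70; fill = 'salmon'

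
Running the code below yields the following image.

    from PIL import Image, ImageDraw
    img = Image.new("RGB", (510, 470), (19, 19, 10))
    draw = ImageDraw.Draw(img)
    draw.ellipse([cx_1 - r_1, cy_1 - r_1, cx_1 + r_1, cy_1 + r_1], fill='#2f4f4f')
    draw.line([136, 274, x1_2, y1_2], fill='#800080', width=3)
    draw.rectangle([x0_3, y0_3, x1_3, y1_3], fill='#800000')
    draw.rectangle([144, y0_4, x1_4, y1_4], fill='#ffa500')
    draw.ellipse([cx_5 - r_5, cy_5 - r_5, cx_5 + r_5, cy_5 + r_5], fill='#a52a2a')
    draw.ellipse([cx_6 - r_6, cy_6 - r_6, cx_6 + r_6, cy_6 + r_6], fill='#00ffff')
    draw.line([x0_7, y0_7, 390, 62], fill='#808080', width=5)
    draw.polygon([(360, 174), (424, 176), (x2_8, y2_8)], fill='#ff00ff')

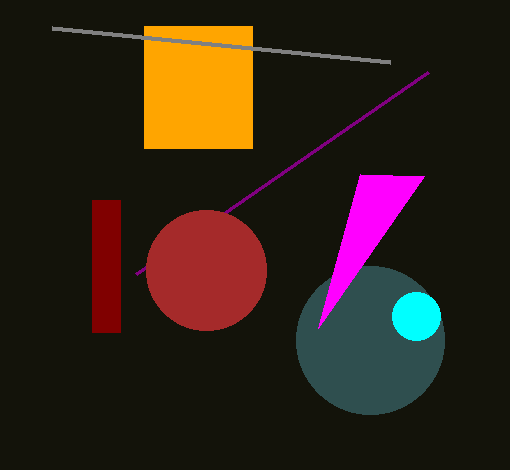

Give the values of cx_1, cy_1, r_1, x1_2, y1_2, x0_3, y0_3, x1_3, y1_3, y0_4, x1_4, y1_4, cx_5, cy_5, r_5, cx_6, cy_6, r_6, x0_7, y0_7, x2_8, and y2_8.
cx_1 = 370, cy_1 = 340, r_1 = 74, x1_2 = 428, y1_2 = 72, x0_3 = 92, y0_3 = 200, x1_3 = 120, y1_3 = 332, y0_4 = 26, x1_4 = 252, y1_4 = 148, cx_5 = 206, cy_5 = 270, r_5 = 60, cx_6 = 416, cy_6 = 316, r_6 = 24, x0_7 = 52, y0_7 = 28, x2_8 = 318, y2_8 = 328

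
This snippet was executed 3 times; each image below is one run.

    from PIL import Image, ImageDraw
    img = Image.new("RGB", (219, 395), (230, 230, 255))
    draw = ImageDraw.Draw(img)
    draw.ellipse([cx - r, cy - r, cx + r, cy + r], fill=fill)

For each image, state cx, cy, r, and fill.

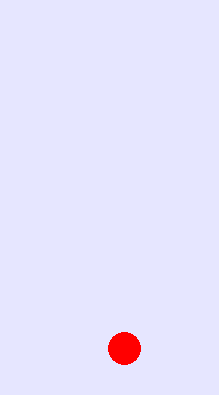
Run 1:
cx = 124, cy = 348, r = 16, fill = 'red'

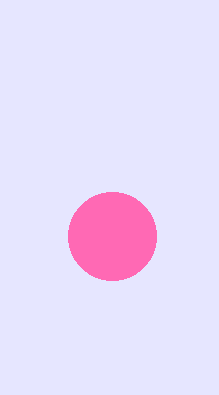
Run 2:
cx = 112, cy = 236, r = 44, fill = 'hotpink'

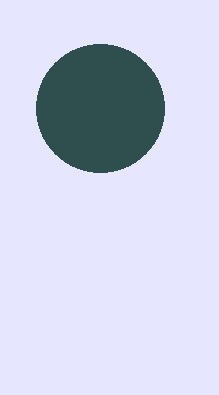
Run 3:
cx = 100; cy = 108; r = 64; fill = 'darkslategray'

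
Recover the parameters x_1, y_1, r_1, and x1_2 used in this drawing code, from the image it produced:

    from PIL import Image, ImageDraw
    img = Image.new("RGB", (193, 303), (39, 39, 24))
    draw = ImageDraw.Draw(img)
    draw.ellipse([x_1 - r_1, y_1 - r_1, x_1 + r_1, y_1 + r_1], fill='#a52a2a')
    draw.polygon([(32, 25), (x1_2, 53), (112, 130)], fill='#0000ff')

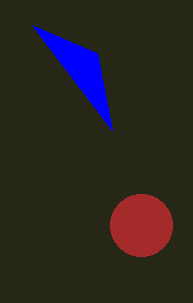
x_1 = 141; y_1 = 225; r_1 = 31; x1_2 = 97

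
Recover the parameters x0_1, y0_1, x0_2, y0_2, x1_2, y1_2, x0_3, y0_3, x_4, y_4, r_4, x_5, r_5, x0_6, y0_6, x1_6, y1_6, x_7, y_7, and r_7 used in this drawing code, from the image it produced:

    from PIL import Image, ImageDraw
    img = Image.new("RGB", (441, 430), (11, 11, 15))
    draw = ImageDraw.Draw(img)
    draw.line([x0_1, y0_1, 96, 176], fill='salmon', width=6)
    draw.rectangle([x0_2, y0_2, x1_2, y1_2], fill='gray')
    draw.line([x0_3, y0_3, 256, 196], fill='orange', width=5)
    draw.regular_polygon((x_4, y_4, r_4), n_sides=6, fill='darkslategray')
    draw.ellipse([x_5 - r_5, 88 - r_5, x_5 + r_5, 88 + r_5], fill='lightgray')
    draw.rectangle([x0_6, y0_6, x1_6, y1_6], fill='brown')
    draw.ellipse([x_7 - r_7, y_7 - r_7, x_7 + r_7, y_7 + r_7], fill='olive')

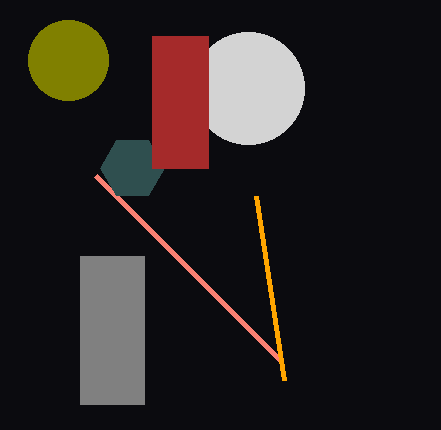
x0_1 = 280; y0_1 = 360; x0_2 = 80; y0_2 = 256; x1_2 = 144; y1_2 = 404; x0_3 = 284; y0_3 = 380; x_4 = 132; y_4 = 168; r_4 = 32; x_5 = 248; r_5 = 56; x0_6 = 152; y0_6 = 36; x1_6 = 208; y1_6 = 168; x_7 = 68; y_7 = 60; r_7 = 40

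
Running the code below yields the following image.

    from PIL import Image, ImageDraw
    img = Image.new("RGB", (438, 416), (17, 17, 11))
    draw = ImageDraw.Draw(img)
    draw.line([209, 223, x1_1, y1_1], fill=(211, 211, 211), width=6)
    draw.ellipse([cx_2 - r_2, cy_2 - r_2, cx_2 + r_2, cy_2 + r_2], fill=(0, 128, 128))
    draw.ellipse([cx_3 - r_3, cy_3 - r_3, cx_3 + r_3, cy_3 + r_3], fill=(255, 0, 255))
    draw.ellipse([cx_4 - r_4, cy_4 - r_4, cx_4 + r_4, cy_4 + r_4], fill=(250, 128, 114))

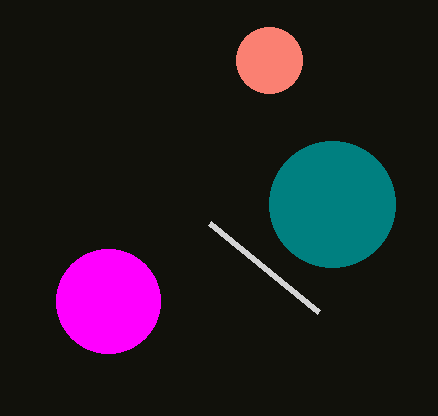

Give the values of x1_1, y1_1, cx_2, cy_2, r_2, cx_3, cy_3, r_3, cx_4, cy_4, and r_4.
x1_1 = 318, y1_1 = 312, cx_2 = 332, cy_2 = 204, r_2 = 63, cx_3 = 108, cy_3 = 301, r_3 = 52, cx_4 = 269, cy_4 = 60, r_4 = 33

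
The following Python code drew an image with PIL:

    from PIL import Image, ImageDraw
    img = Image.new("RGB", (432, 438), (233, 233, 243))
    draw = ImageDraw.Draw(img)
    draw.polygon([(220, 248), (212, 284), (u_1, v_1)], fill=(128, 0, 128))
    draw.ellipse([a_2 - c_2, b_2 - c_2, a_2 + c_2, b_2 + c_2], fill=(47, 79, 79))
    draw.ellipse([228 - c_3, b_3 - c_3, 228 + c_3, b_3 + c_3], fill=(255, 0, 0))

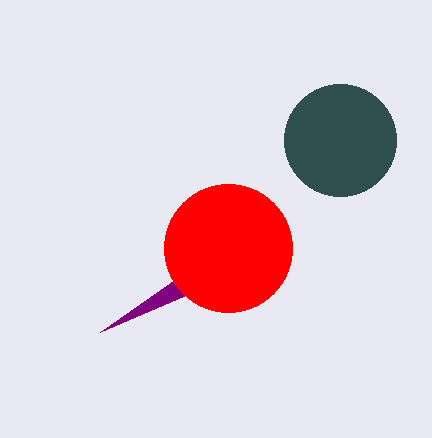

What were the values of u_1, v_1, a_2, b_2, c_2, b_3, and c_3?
u_1 = 100, v_1 = 332, a_2 = 340, b_2 = 140, c_2 = 56, b_3 = 248, c_3 = 64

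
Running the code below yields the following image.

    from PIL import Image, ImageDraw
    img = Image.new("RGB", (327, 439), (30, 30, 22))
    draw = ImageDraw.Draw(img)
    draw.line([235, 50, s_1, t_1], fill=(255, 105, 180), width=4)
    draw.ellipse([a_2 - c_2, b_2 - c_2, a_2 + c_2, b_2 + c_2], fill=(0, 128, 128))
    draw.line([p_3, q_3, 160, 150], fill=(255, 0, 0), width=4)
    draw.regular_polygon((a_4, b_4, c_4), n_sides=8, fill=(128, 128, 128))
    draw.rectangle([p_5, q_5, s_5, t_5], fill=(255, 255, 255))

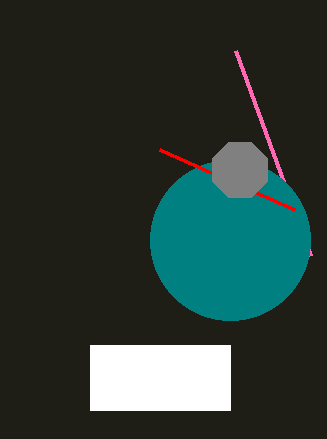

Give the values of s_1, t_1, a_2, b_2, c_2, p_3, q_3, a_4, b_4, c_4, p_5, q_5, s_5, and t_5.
s_1 = 310; t_1 = 255; a_2 = 230; b_2 = 240; c_2 = 80; p_3 = 295; q_3 = 210; a_4 = 240; b_4 = 170; c_4 = 30; p_5 = 90; q_5 = 345; s_5 = 230; t_5 = 410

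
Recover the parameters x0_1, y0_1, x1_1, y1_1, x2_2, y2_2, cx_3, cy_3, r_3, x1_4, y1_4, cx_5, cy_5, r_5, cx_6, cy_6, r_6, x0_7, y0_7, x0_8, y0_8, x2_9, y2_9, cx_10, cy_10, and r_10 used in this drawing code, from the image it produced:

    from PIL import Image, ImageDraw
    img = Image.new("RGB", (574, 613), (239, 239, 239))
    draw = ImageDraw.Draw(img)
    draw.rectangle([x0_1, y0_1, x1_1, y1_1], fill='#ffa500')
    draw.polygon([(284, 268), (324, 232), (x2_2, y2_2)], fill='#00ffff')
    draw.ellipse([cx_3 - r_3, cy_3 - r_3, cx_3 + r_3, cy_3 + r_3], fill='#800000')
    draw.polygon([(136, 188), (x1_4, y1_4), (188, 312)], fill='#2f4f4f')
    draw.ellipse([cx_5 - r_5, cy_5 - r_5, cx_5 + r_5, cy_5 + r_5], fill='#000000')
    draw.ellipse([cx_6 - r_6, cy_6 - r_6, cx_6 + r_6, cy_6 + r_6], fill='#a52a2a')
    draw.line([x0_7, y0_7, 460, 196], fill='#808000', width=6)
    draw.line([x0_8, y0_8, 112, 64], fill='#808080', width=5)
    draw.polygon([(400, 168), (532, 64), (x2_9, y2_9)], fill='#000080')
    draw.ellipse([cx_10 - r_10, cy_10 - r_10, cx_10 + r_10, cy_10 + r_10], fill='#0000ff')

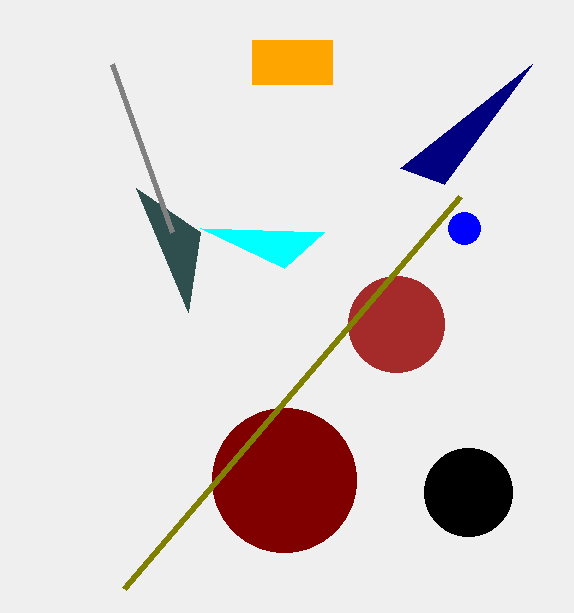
x0_1 = 252, y0_1 = 40, x1_1 = 332, y1_1 = 84, x2_2 = 200, y2_2 = 228, cx_3 = 284, cy_3 = 480, r_3 = 72, x1_4 = 200, y1_4 = 232, cx_5 = 468, cy_5 = 492, r_5 = 44, cx_6 = 396, cy_6 = 324, r_6 = 48, x0_7 = 124, y0_7 = 588, x0_8 = 172, y0_8 = 232, x2_9 = 444, y2_9 = 184, cx_10 = 464, cy_10 = 228, r_10 = 16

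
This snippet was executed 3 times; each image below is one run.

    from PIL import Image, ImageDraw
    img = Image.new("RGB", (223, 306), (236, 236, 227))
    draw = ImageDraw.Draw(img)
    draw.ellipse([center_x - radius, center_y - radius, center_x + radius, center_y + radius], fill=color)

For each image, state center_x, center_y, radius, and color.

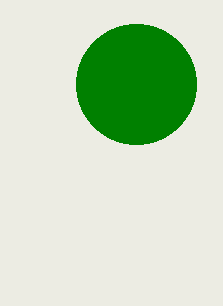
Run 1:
center_x = 136
center_y = 84
radius = 60
color = 'green'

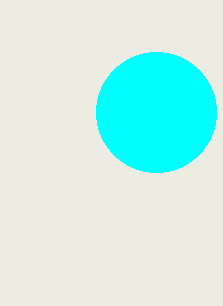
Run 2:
center_x = 156, center_y = 112, radius = 60, color = 'cyan'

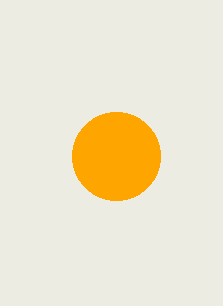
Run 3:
center_x = 116
center_y = 156
radius = 44
color = 'orange'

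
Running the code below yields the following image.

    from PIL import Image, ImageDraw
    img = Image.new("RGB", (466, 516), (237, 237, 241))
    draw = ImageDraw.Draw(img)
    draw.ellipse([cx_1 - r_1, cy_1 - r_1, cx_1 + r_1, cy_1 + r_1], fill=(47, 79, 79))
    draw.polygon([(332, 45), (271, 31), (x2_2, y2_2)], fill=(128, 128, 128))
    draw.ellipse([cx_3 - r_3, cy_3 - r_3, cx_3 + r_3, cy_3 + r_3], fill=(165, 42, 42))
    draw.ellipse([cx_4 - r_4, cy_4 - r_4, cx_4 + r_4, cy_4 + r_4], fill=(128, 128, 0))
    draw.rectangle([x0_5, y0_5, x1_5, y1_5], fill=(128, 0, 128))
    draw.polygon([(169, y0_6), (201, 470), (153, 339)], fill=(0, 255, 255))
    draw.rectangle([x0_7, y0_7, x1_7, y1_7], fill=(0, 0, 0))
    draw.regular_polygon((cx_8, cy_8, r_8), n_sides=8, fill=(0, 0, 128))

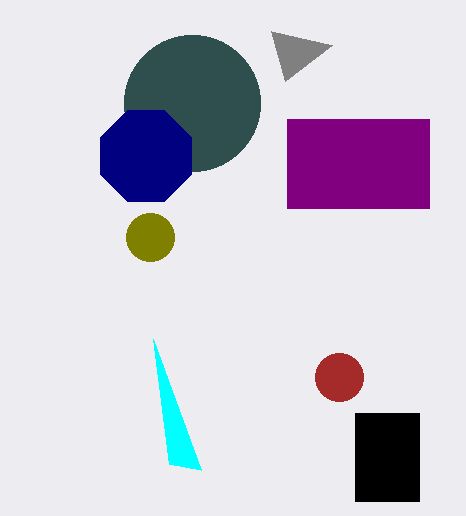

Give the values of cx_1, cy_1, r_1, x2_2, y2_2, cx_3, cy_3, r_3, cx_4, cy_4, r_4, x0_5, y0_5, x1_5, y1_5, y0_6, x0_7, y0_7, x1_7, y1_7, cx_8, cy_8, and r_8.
cx_1 = 192
cy_1 = 103
r_1 = 68
x2_2 = 285
y2_2 = 81
cx_3 = 339
cy_3 = 377
r_3 = 24
cx_4 = 150
cy_4 = 237
r_4 = 24
x0_5 = 287
y0_5 = 119
x1_5 = 429
y1_5 = 208
y0_6 = 464
x0_7 = 355
y0_7 = 413
x1_7 = 419
y1_7 = 501
cx_8 = 146
cy_8 = 156
r_8 = 49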